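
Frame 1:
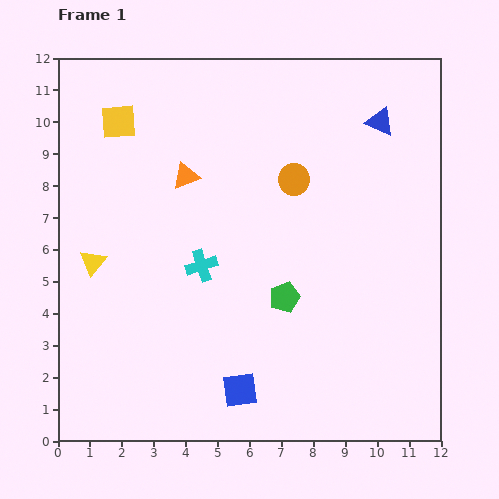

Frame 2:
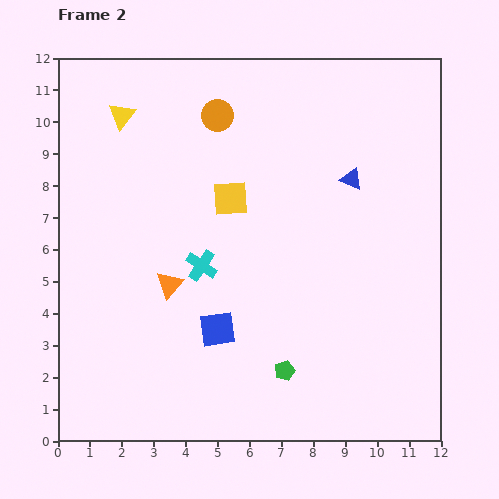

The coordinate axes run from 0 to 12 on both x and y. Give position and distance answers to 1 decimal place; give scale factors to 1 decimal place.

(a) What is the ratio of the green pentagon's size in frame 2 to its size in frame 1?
0.7×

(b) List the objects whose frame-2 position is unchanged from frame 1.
the cyan cross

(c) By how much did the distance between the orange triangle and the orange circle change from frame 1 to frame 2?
+2.1

Distance in frame 1: 3.4. Distance in frame 2: 5.5.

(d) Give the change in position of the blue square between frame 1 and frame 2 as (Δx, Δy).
(-0.7, 1.9)

The blue square was at (5.7, 1.6) in frame 1 and (5.0, 3.5) in frame 2.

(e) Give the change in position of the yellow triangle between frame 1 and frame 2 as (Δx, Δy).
(0.9, 4.6)

The yellow triangle was at (1.1, 5.6) in frame 1 and (2.0, 10.2) in frame 2.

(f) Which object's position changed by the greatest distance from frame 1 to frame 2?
the yellow triangle

(moved 4.7; next 4.2)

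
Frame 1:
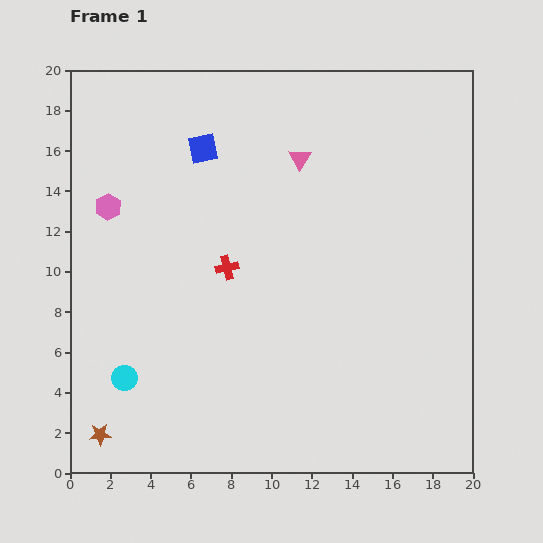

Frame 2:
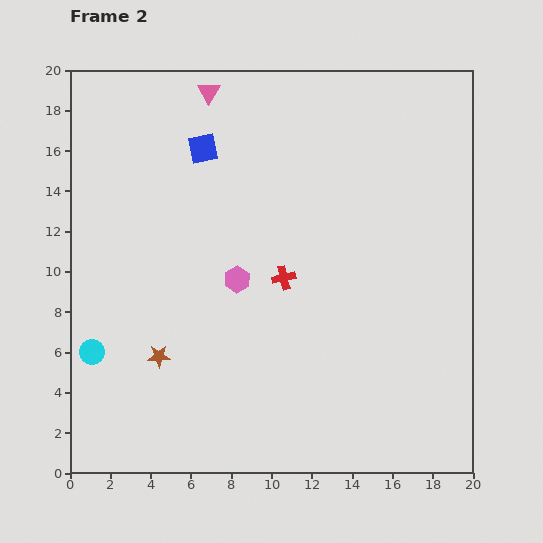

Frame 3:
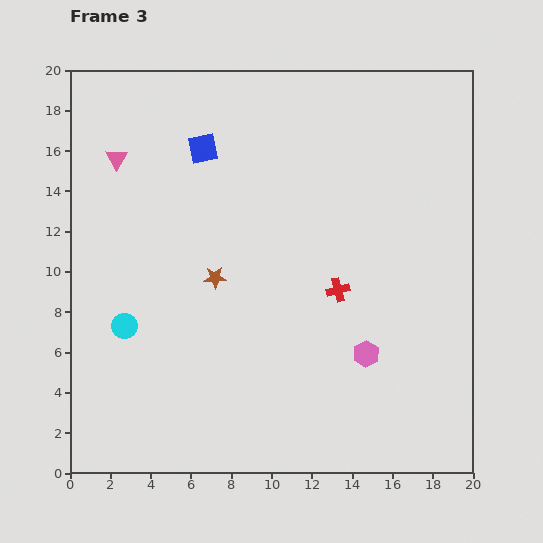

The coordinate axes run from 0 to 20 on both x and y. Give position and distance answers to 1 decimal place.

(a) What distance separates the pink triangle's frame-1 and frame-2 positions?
5.6

The pink triangle moved from (11.4, 15.6) to (6.9, 18.9), a distance of √(4.5² + 3.3²) ≈ 5.6.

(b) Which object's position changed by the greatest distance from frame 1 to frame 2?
the pink hexagon

(moved 7.3; next 5.6)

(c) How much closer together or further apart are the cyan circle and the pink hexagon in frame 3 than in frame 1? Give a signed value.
+3.6

Distance in frame 1: 8.5. Distance in frame 3: 12.1.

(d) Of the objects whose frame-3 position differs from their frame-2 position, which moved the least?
the cyan circle

(moved 2.1)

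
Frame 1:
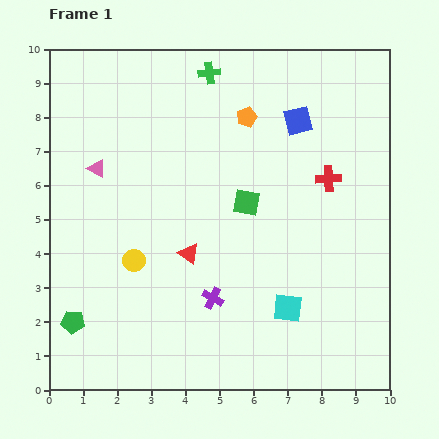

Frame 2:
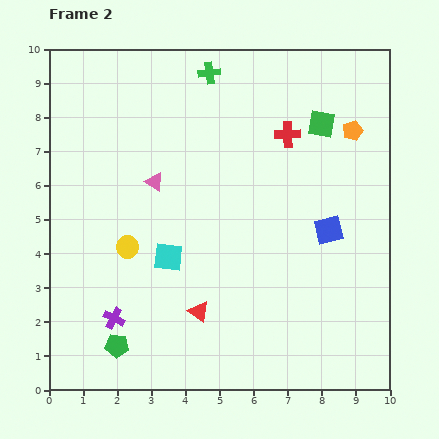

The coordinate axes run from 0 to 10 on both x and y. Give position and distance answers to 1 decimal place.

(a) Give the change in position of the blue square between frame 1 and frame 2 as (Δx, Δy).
(0.9, -3.2)

The blue square was at (7.3, 7.9) in frame 1 and (8.2, 4.7) in frame 2.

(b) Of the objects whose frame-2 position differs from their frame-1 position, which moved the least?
the yellow circle

(moved 0.4)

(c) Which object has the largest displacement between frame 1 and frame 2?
the cyan square

(moved 3.8; next 3.3)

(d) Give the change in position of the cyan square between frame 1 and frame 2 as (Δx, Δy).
(-3.5, 1.5)

The cyan square was at (7.0, 2.4) in frame 1 and (3.5, 3.9) in frame 2.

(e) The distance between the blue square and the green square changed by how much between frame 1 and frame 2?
+0.3

Distance in frame 1: 2.8. Distance in frame 2: 3.1.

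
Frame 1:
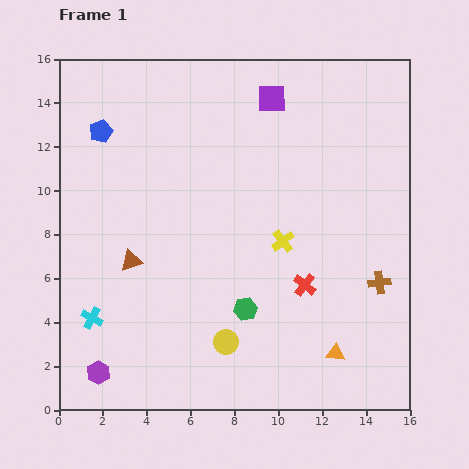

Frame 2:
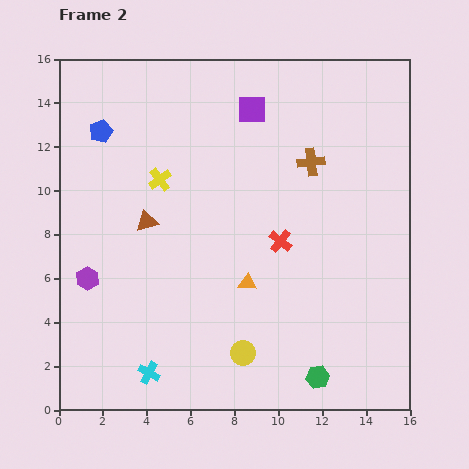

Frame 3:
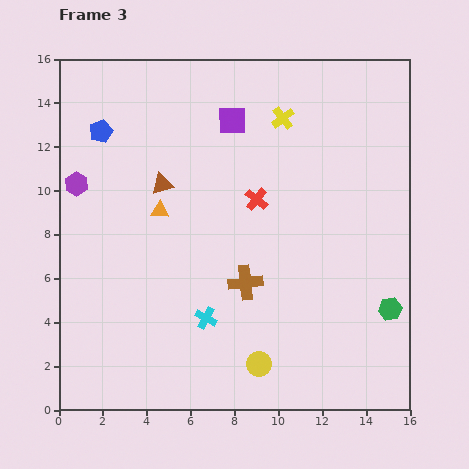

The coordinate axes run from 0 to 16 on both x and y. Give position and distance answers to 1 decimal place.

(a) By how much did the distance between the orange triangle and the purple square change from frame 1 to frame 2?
-4.1

Distance in frame 1: 12.0. Distance in frame 2: 7.9.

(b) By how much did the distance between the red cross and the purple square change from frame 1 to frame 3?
-4.8

Distance in frame 1: 8.6. Distance in frame 3: 3.8.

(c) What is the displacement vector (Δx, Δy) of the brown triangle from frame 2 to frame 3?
(0.7, 1.7)

The brown triangle was at (4.0, 8.6) in frame 2 and (4.7, 10.3) in frame 3.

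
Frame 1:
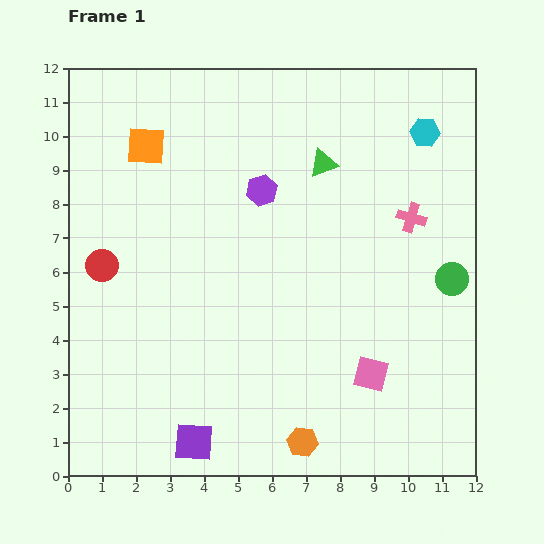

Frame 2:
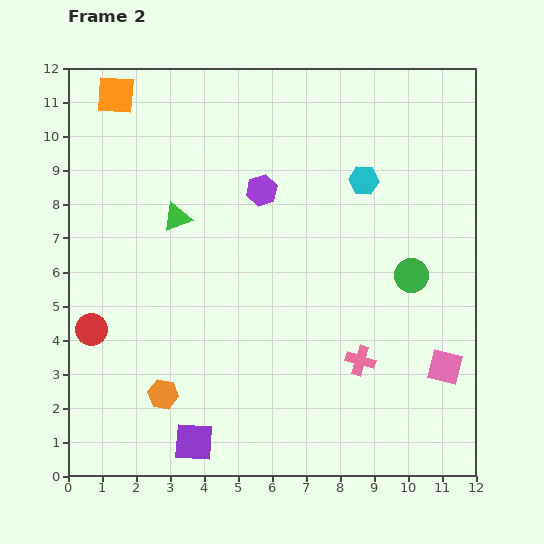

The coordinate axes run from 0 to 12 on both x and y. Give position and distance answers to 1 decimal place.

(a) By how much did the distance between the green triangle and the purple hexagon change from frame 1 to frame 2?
+0.6

Distance in frame 1: 2.0. Distance in frame 2: 2.6.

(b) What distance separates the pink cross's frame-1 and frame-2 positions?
4.5

The pink cross moved from (10.1, 7.6) to (8.6, 3.4), a distance of √(1.5² + 4.2²) ≈ 4.5.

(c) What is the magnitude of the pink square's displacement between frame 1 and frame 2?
2.2

The pink square moved from (8.9, 3.0) to (11.1, 3.2), a distance of √(2.2² + 0.2²) ≈ 2.2.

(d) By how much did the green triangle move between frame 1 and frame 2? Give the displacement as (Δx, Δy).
(-4.3, -1.6)

The green triangle was at (7.5, 9.2) in frame 1 and (3.2, 7.6) in frame 2.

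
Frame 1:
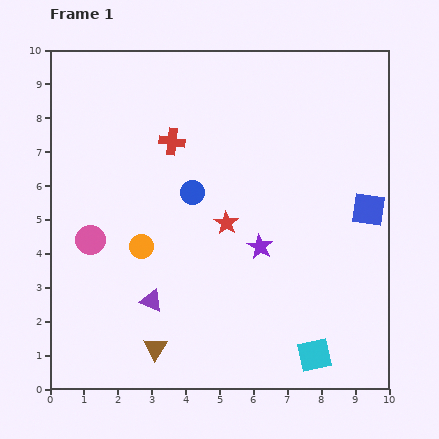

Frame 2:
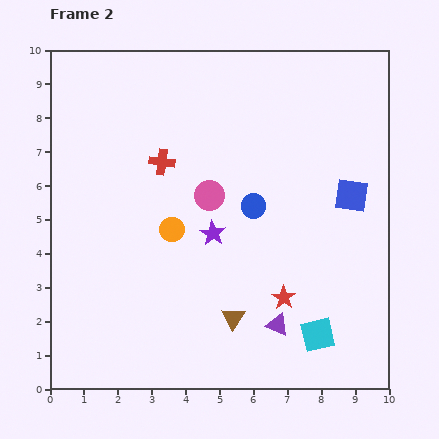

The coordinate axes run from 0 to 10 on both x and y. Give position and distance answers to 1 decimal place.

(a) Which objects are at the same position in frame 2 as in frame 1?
none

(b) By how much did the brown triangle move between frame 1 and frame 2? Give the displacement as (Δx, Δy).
(2.3, 0.9)

The brown triangle was at (3.1, 1.2) in frame 1 and (5.4, 2.1) in frame 2.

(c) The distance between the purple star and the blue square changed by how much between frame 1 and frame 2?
+0.8

Distance in frame 1: 3.4. Distance in frame 2: 4.2.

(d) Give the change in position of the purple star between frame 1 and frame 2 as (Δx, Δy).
(-1.4, 0.4)

The purple star was at (6.2, 4.2) in frame 1 and (4.8, 4.6) in frame 2.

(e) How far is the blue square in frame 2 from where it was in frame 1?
0.6

The blue square moved from (9.4, 5.3) to (8.9, 5.7), a distance of √(0.5² + 0.4²) ≈ 0.6.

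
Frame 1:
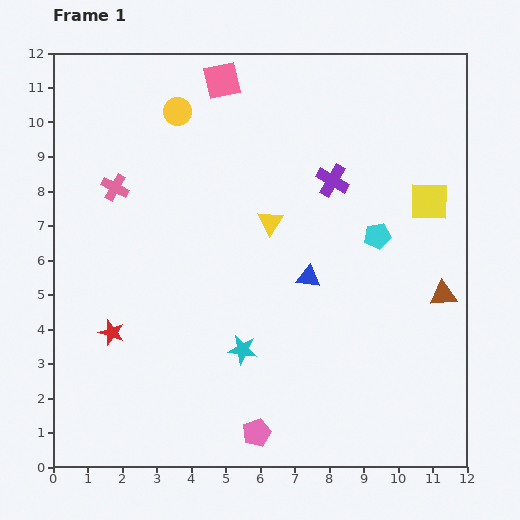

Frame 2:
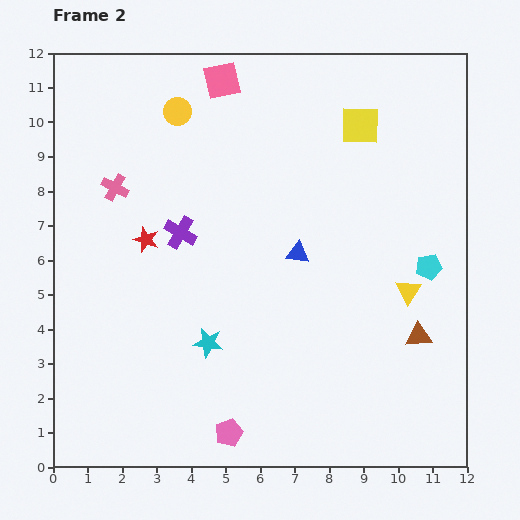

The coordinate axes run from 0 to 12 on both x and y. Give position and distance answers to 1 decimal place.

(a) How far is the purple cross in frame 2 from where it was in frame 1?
4.6

The purple cross moved from (8.1, 8.3) to (3.7, 6.8), a distance of √(4.4² + 1.5²) ≈ 4.6.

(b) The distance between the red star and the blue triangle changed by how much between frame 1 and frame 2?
-1.5

Distance in frame 1: 5.9. Distance in frame 2: 4.4.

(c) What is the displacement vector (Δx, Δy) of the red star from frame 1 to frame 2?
(1.0, 2.7)

The red star was at (1.7, 3.9) in frame 1 and (2.7, 6.6) in frame 2.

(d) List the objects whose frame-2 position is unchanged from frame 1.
the pink cross, the yellow circle, the pink square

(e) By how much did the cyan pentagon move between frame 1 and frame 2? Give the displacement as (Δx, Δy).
(1.5, -0.9)

The cyan pentagon was at (9.4, 6.7) in frame 1 and (10.9, 5.8) in frame 2.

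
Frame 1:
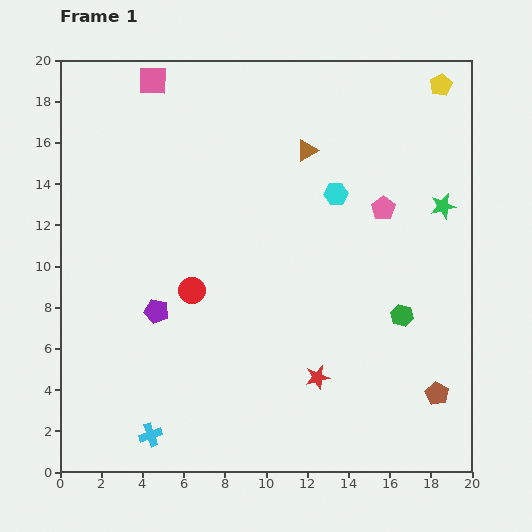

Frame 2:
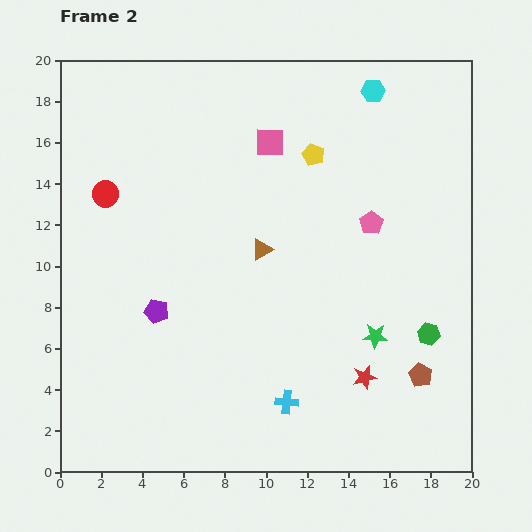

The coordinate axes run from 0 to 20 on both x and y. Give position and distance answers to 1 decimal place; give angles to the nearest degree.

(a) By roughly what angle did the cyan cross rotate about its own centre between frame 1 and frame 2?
25° clockwise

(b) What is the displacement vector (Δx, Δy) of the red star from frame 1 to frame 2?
(2.3, 0.0)

The red star was at (12.5, 4.6) in frame 1 and (14.8, 4.6) in frame 2.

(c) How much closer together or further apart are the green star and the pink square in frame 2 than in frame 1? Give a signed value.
-4.7

Distance in frame 1: 15.4. Distance in frame 2: 10.7.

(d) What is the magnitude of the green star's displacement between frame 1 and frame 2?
7.1

The green star moved from (18.6, 12.9) to (15.3, 6.6), a distance of √(3.3² + 6.3²) ≈ 7.1.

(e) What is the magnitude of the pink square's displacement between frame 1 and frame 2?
6.4

The pink square moved from (4.5, 19.0) to (10.2, 16.0), a distance of √(5.7² + 3.0²) ≈ 6.4.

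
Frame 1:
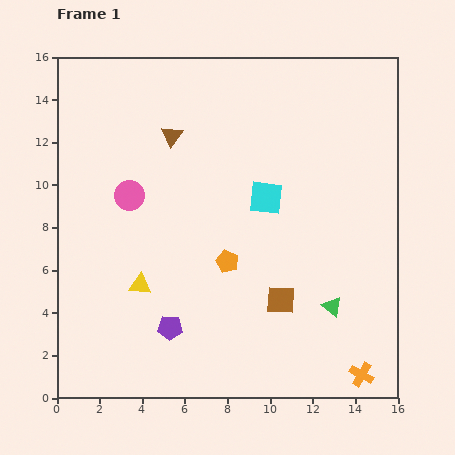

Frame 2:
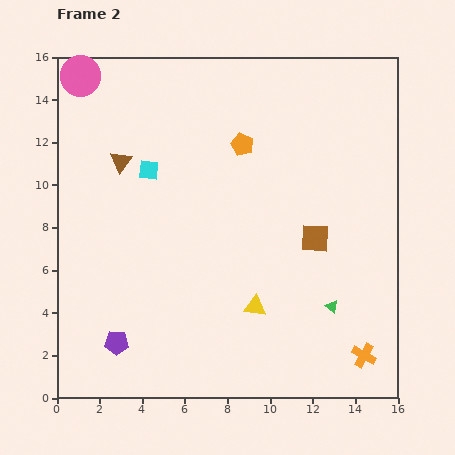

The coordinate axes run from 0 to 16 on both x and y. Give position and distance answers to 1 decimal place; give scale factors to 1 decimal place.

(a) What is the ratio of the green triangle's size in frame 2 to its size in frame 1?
0.6×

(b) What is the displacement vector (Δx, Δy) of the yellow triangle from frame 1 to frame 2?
(5.4, -1.0)

The yellow triangle was at (3.9, 5.3) in frame 1 and (9.3, 4.3) in frame 2.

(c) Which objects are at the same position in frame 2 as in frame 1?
the green triangle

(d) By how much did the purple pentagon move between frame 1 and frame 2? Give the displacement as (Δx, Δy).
(-2.5, -0.7)

The purple pentagon was at (5.3, 3.3) in frame 1 and (2.8, 2.6) in frame 2.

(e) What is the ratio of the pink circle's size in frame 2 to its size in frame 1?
1.4×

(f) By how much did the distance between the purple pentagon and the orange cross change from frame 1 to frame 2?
+2.3

Distance in frame 1: 9.3. Distance in frame 2: 11.6.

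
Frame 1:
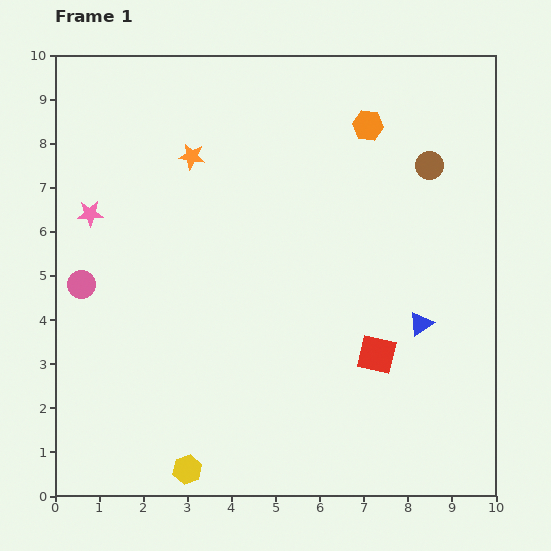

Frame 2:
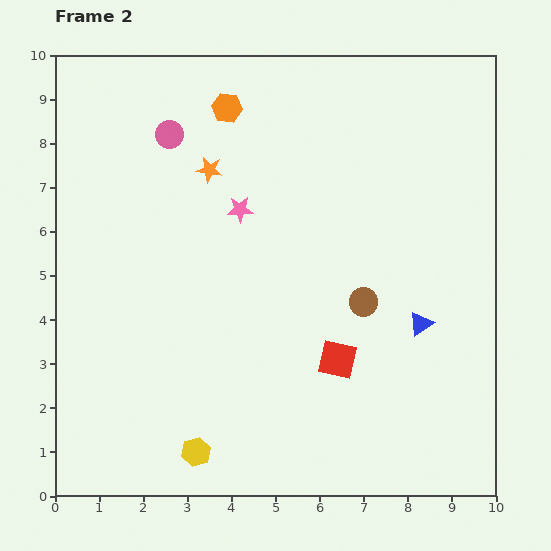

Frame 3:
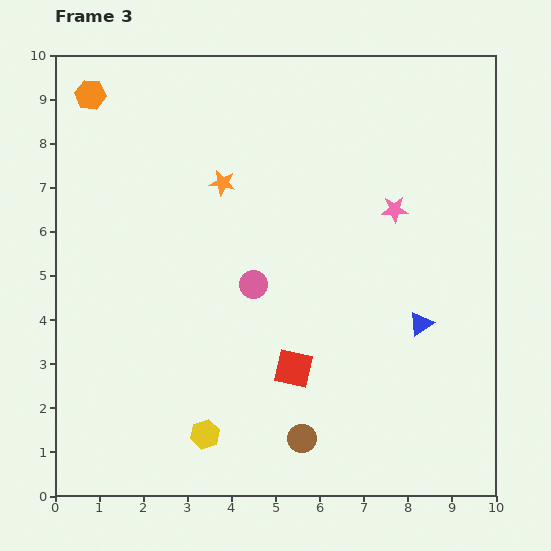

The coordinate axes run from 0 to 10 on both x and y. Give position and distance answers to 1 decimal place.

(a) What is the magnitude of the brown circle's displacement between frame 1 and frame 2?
3.4

The brown circle moved from (8.5, 7.5) to (7.0, 4.4), a distance of √(1.5² + 3.1²) ≈ 3.4.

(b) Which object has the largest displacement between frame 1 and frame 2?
the pink circle

(moved 3.9; next 3.4)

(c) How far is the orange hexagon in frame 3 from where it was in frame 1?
6.3

The orange hexagon moved from (7.1, 8.4) to (0.8, 9.1), a distance of √(6.3² + 0.7²) ≈ 6.3.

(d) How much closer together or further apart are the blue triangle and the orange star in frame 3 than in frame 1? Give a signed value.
-0.9

Distance in frame 1: 6.4. Distance in frame 3: 5.5.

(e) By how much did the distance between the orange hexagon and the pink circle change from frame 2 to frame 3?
+4.3

Distance in frame 2: 1.4. Distance in frame 3: 5.7.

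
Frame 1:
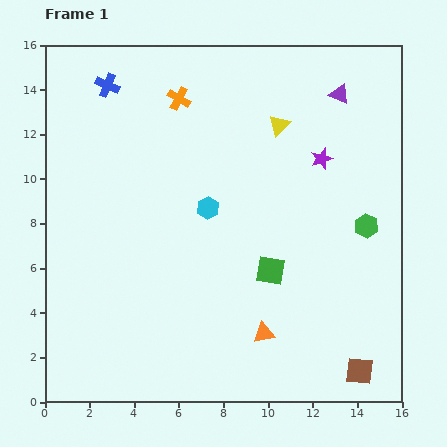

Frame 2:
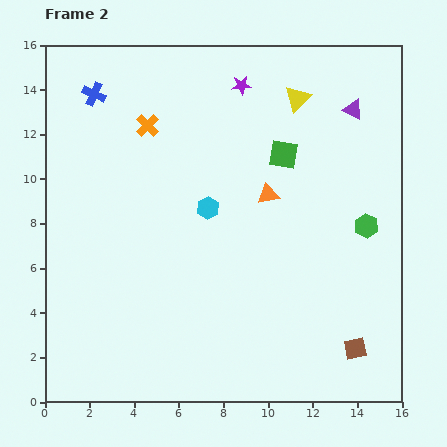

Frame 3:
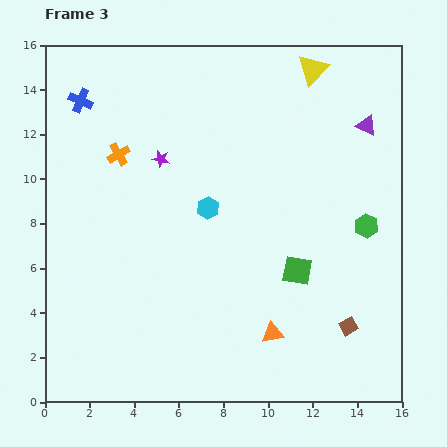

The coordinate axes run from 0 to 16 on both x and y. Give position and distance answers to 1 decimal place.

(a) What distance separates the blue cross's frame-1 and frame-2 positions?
0.7

The blue cross moved from (2.8, 14.2) to (2.2, 13.8), a distance of √(0.6² + 0.4²) ≈ 0.7.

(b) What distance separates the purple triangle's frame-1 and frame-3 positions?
1.8

The purple triangle moved from (13.2, 13.8) to (14.4, 12.4), a distance of √(1.2² + 1.4²) ≈ 1.8.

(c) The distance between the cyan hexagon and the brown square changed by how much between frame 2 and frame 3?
-0.9

Distance in frame 2: 9.1. Distance in frame 3: 8.2.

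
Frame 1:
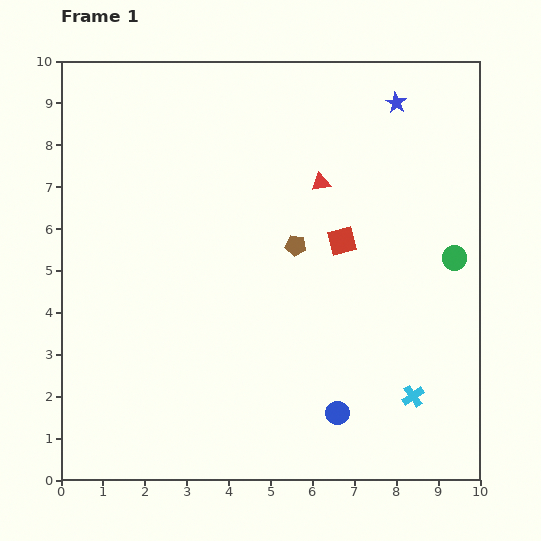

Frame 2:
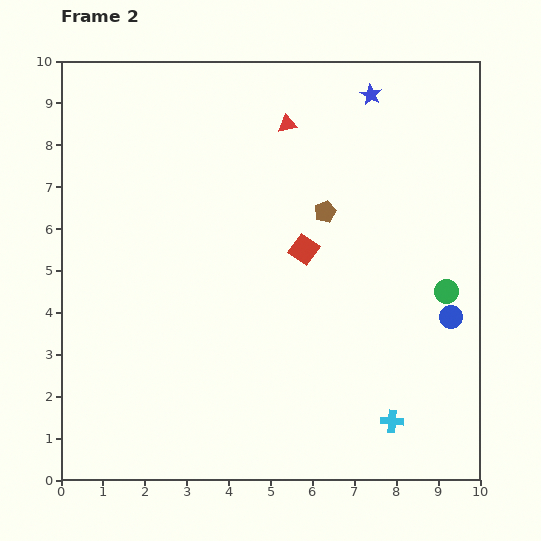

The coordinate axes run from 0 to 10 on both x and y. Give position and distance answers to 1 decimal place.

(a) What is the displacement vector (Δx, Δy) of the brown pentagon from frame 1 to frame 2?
(0.7, 0.8)

The brown pentagon was at (5.6, 5.6) in frame 1 and (6.3, 6.4) in frame 2.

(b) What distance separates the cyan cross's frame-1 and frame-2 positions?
0.8

The cyan cross moved from (8.4, 2.0) to (7.9, 1.4), a distance of √(0.5² + 0.6²) ≈ 0.8.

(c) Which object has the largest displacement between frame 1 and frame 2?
the blue circle

(moved 3.5; next 1.6)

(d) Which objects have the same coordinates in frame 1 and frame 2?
none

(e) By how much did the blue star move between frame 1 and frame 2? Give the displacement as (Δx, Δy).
(-0.6, 0.2)

The blue star was at (8.0, 9.0) in frame 1 and (7.4, 9.2) in frame 2.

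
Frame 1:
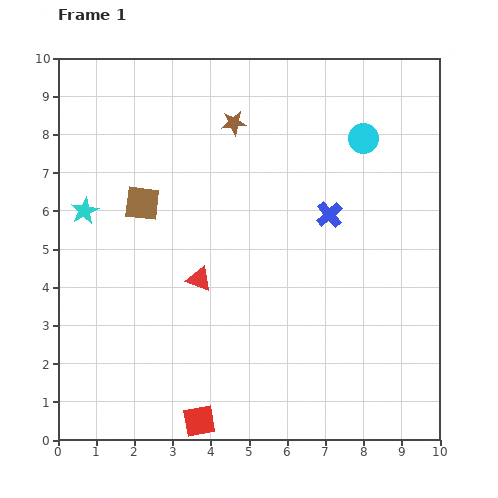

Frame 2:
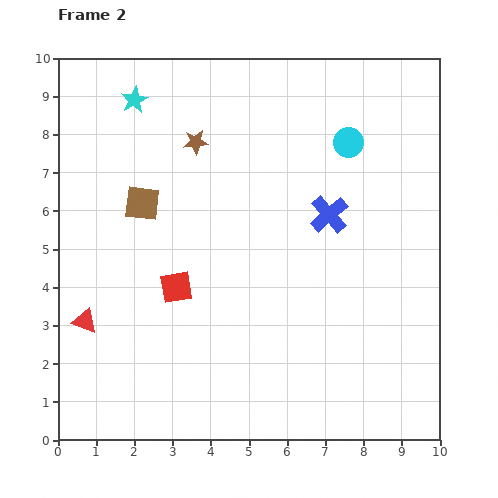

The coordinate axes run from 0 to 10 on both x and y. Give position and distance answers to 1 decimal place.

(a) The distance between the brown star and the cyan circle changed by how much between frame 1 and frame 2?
+0.6

Distance in frame 1: 3.4. Distance in frame 2: 4.0.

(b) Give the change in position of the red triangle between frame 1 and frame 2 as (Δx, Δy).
(-3.0, -1.1)

The red triangle was at (3.7, 4.2) in frame 1 and (0.7, 3.1) in frame 2.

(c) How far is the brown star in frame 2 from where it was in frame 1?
1.1

The brown star moved from (4.6, 8.3) to (3.6, 7.8), a distance of √(1.0² + 0.5²) ≈ 1.1.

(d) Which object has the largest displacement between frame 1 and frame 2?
the red square

(moved 3.6; next 3.2)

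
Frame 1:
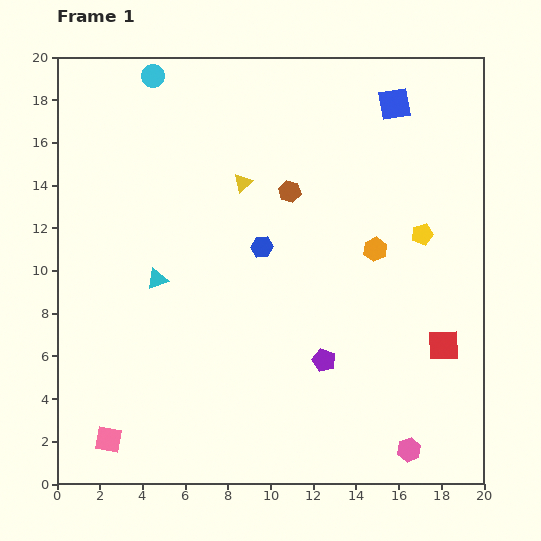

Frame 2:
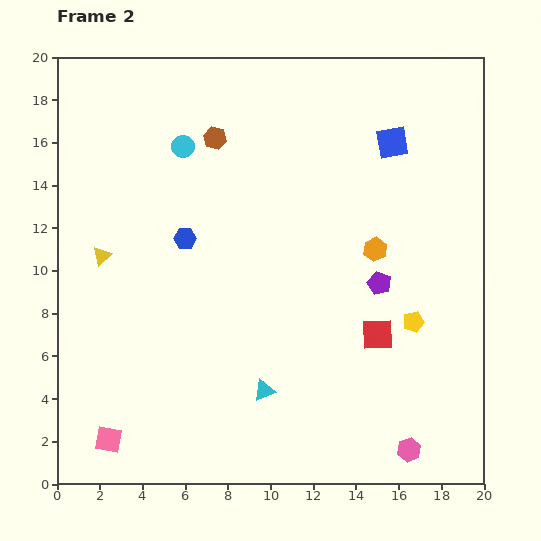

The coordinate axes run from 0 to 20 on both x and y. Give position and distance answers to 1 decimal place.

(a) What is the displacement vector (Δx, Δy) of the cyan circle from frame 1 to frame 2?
(1.4, -3.3)

The cyan circle was at (4.5, 19.1) in frame 1 and (5.9, 15.8) in frame 2.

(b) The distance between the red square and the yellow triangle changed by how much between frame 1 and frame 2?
+1.3

Distance in frame 1: 12.1. Distance in frame 2: 13.4.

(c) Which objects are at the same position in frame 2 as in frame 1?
the orange hexagon, the pink square, the pink hexagon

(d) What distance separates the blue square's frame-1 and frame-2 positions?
1.8

The blue square moved from (15.8, 17.8) to (15.7, 16.0), a distance of √(0.1² + 1.8²) ≈ 1.8.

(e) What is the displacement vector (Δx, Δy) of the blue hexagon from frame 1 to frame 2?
(-3.6, 0.4)

The blue hexagon was at (9.6, 11.1) in frame 1 and (6.0, 11.5) in frame 2.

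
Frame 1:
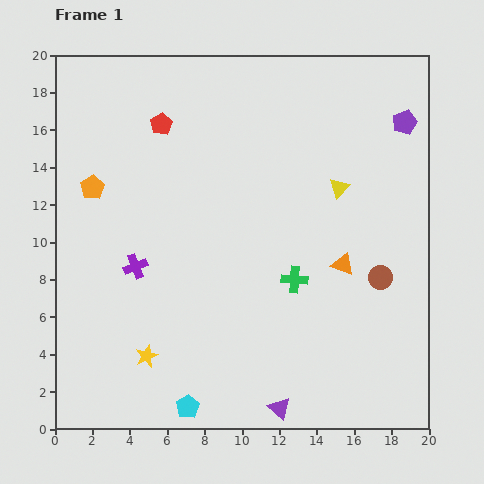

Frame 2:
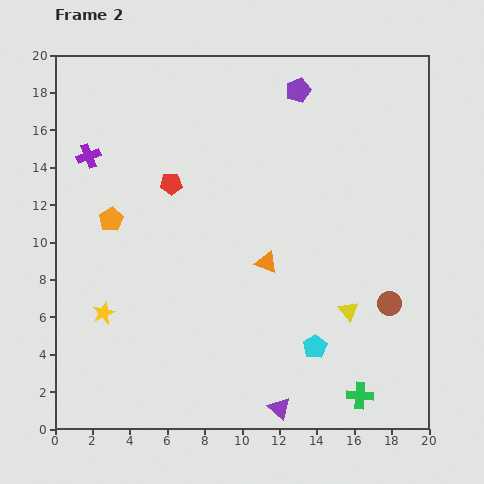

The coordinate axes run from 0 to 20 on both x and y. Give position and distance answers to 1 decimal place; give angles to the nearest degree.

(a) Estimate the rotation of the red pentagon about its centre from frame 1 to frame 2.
29° clockwise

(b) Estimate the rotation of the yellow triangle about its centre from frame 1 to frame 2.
25° counter-clockwise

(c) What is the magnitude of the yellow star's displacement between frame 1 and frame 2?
3.3

The yellow star moved from (4.9, 3.9) to (2.6, 6.2), a distance of √(2.3² + 2.3²) ≈ 3.3.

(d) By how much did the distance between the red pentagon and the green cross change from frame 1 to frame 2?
+4.3

Distance in frame 1: 10.9. Distance in frame 2: 15.2.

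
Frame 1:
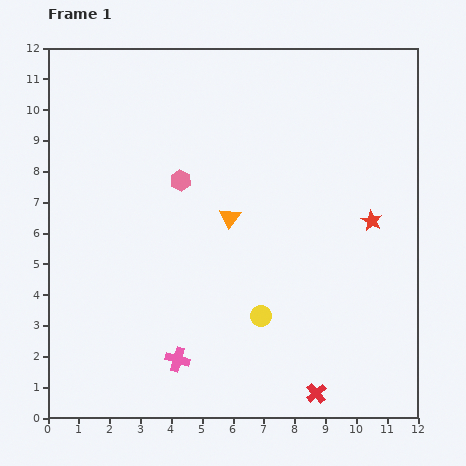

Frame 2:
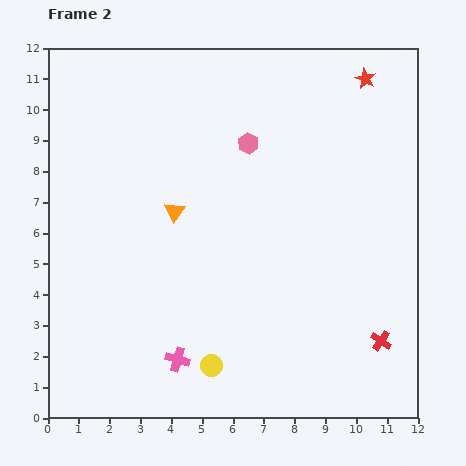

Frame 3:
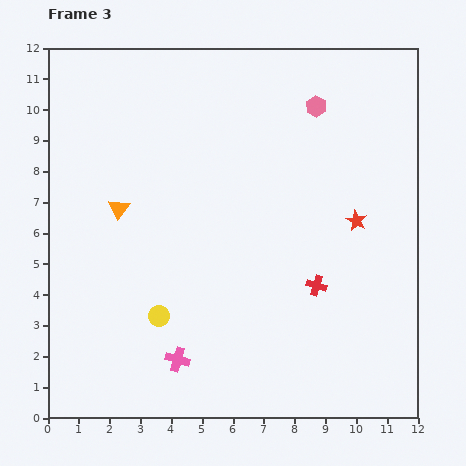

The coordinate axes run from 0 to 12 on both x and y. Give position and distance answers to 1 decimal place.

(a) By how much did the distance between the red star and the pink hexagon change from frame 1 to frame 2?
-2.0

Distance in frame 1: 6.3. Distance in frame 2: 4.3.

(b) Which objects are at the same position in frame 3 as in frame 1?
the pink cross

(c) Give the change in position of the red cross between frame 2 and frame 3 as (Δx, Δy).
(-2.1, 1.8)

The red cross was at (10.8, 2.5) in frame 2 and (8.7, 4.3) in frame 3.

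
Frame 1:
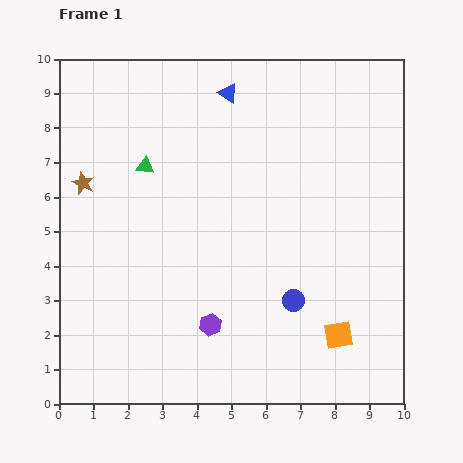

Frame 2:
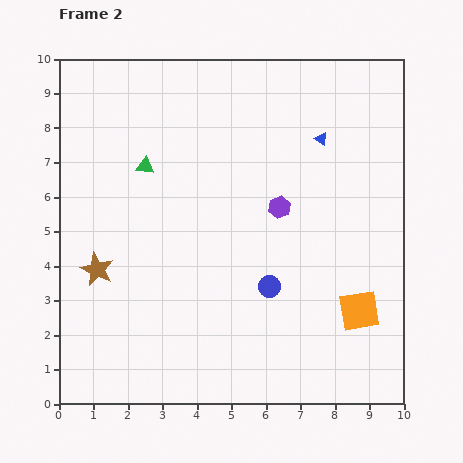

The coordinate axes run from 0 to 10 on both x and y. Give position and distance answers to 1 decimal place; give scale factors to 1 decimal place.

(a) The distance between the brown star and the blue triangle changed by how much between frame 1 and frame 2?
+2.6

Distance in frame 1: 4.9. Distance in frame 2: 7.5.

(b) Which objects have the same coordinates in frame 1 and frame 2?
the green triangle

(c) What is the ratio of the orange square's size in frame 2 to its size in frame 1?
1.4×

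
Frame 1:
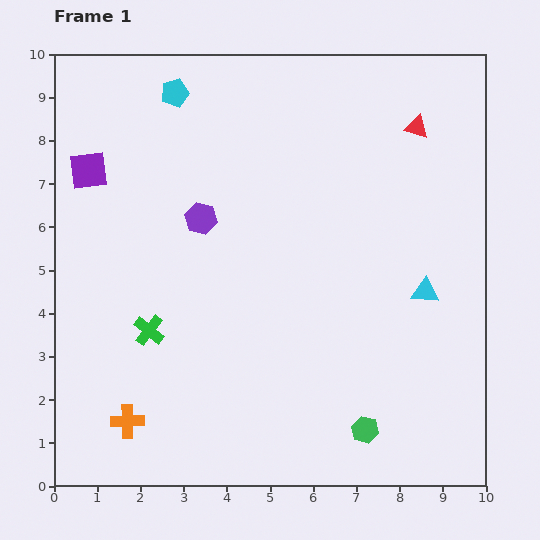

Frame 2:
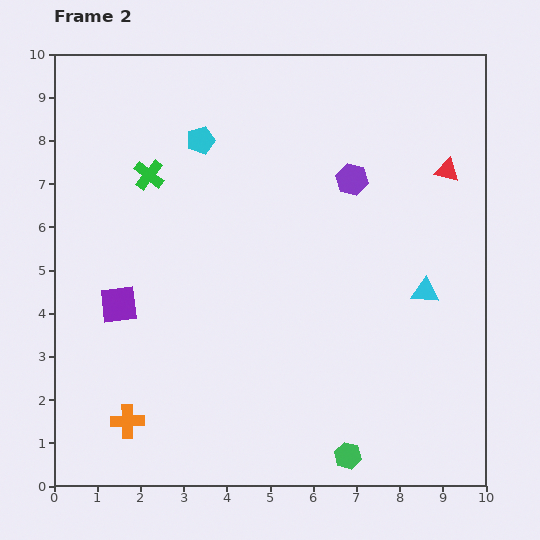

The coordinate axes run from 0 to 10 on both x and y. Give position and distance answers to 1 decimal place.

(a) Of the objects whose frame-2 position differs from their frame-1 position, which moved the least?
the green hexagon

(moved 0.7)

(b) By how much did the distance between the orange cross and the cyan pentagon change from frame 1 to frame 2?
-1.0

Distance in frame 1: 7.7. Distance in frame 2: 6.7.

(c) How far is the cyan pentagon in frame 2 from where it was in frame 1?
1.3

The cyan pentagon moved from (2.8, 9.1) to (3.4, 8.0), a distance of √(0.6² + 1.1²) ≈ 1.3.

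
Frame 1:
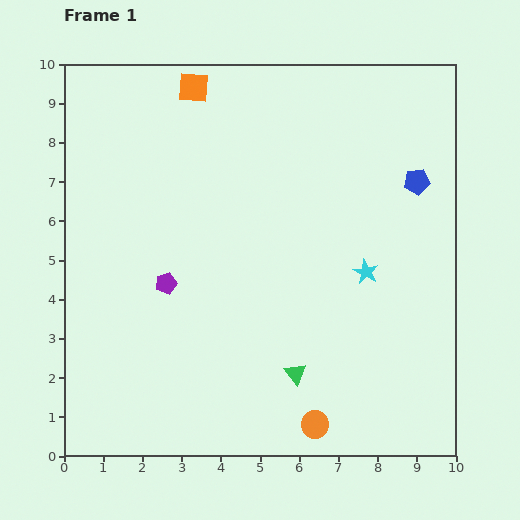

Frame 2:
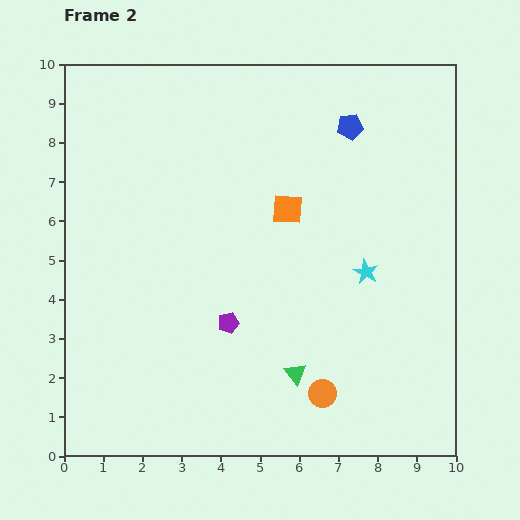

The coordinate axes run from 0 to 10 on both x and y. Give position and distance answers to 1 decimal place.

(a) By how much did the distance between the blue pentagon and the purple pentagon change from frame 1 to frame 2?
-1.0

Distance in frame 1: 6.9. Distance in frame 2: 5.9.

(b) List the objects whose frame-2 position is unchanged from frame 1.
the green triangle, the cyan star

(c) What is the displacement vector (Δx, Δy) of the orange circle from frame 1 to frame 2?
(0.2, 0.8)

The orange circle was at (6.4, 0.8) in frame 1 and (6.6, 1.6) in frame 2.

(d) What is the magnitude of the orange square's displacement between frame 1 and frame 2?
3.9

The orange square moved from (3.3, 9.4) to (5.7, 6.3), a distance of √(2.4² + 3.1²) ≈ 3.9.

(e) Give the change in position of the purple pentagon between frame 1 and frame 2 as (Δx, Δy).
(1.6, -1.0)

The purple pentagon was at (2.6, 4.4) in frame 1 and (4.2, 3.4) in frame 2.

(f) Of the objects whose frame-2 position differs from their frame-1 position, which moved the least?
the orange circle

(moved 0.8)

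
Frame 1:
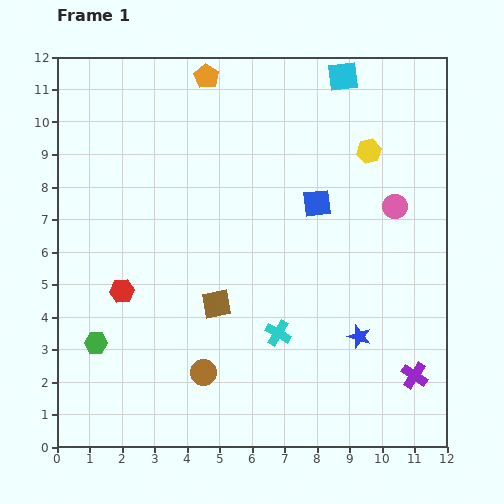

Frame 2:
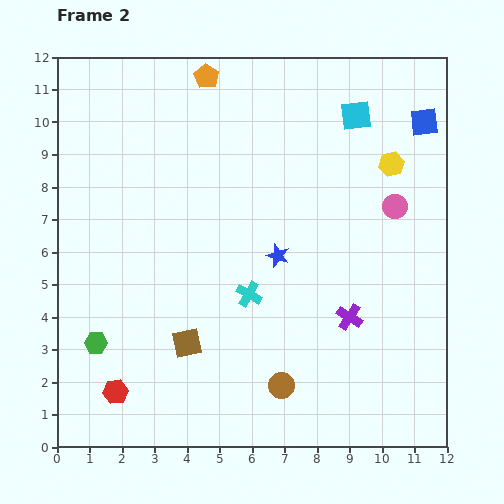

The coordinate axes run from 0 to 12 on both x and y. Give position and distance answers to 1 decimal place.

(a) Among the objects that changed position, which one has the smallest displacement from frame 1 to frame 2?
the yellow hexagon

(moved 0.8)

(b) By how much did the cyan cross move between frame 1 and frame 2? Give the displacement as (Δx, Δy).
(-0.9, 1.2)

The cyan cross was at (6.8, 3.5) in frame 1 and (5.9, 4.7) in frame 2.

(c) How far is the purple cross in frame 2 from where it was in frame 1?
2.7

The purple cross moved from (11.0, 2.2) to (9.0, 4.0), a distance of √(2.0² + 1.8²) ≈ 2.7.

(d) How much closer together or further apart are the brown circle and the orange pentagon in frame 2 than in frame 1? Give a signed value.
+0.7

Distance in frame 1: 9.1. Distance in frame 2: 9.8.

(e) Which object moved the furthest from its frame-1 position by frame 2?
the blue square

(moved 4.1; next 3.5)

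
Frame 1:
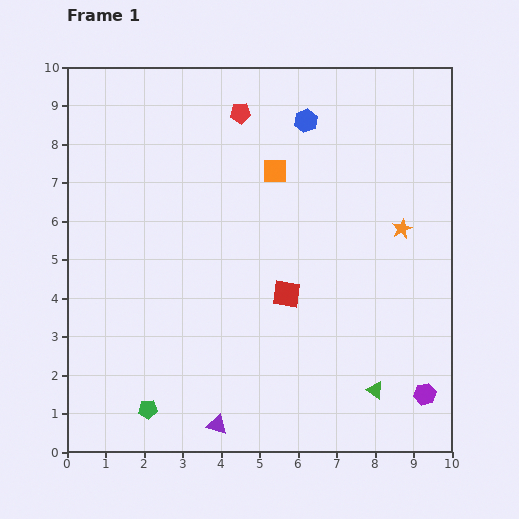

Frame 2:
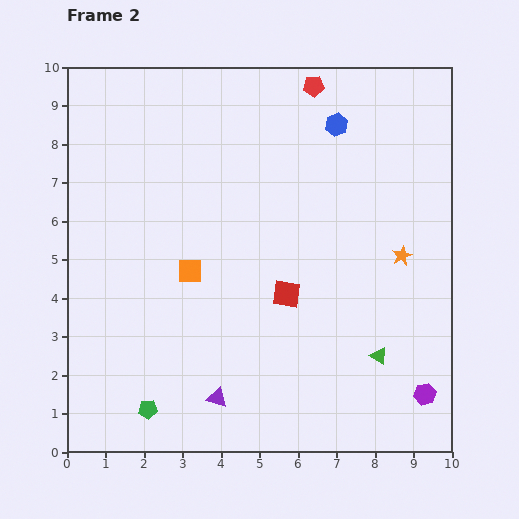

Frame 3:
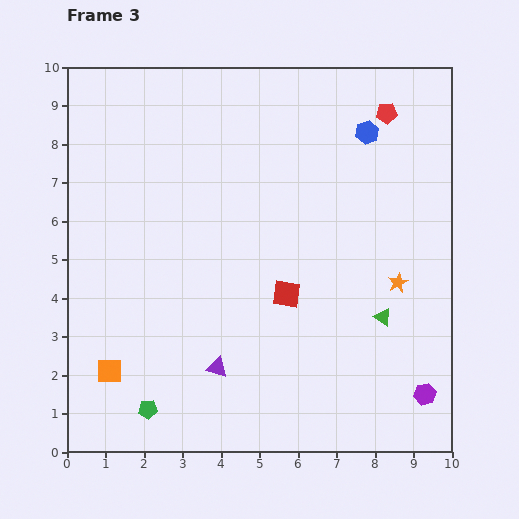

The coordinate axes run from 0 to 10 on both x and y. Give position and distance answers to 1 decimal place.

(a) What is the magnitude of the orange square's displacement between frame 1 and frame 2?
3.4

The orange square moved from (5.4, 7.3) to (3.2, 4.7), a distance of √(2.2² + 2.6²) ≈ 3.4.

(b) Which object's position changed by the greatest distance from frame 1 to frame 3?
the orange square

(moved 6.7; next 3.8)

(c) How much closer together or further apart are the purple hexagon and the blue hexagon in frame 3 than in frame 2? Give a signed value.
-0.4

Distance in frame 2: 7.4. Distance in frame 3: 7.0.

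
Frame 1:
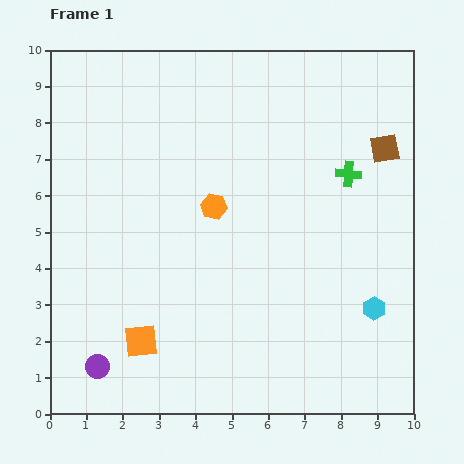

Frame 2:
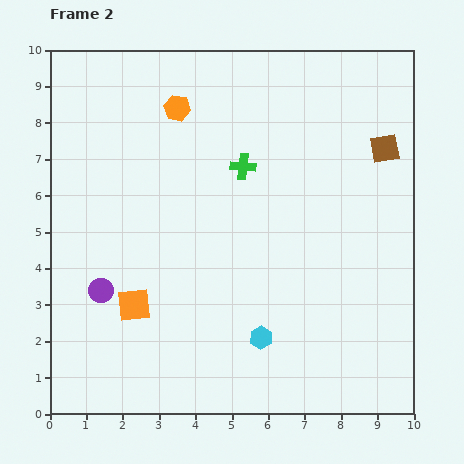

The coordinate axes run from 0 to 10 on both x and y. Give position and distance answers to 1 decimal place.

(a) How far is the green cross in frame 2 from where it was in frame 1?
2.9

The green cross moved from (8.2, 6.6) to (5.3, 6.8), a distance of √(2.9² + 0.2²) ≈ 2.9.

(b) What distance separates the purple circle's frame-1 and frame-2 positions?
2.1

The purple circle moved from (1.3, 1.3) to (1.4, 3.4), a distance of √(0.1² + 2.1²) ≈ 2.1.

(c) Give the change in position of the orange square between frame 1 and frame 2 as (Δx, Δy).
(-0.2, 1.0)

The orange square was at (2.5, 2.0) in frame 1 and (2.3, 3.0) in frame 2.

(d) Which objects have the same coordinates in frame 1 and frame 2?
the brown square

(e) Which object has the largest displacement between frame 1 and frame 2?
the cyan hexagon

(moved 3.2; next 2.9)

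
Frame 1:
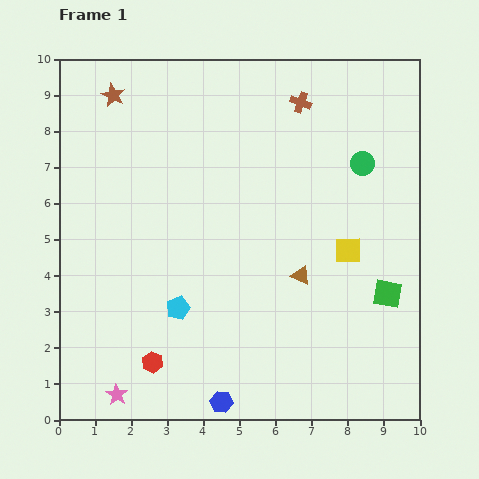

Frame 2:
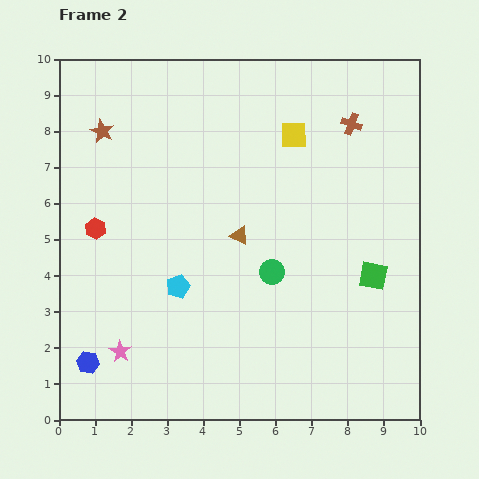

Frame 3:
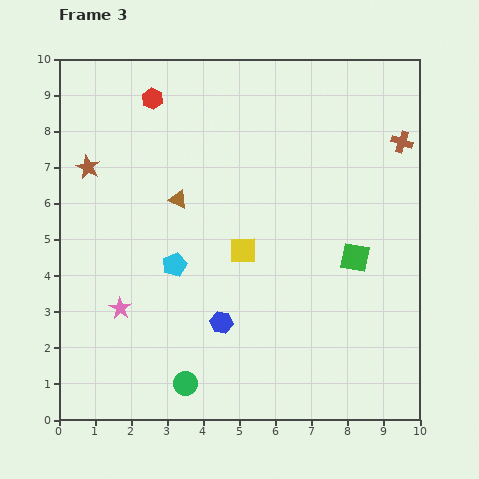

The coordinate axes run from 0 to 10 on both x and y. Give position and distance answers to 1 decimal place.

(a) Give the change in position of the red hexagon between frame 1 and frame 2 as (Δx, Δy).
(-1.6, 3.7)

The red hexagon was at (2.6, 1.6) in frame 1 and (1.0, 5.3) in frame 2.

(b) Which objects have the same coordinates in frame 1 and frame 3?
none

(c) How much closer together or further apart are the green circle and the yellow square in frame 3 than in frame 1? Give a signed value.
+1.6

Distance in frame 1: 2.4. Distance in frame 3: 4.0.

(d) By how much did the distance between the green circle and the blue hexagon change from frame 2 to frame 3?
-3.7

Distance in frame 2: 5.7. Distance in frame 3: 2.0.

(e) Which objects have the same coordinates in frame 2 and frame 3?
none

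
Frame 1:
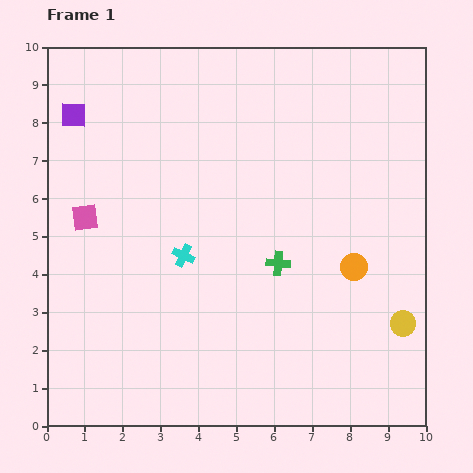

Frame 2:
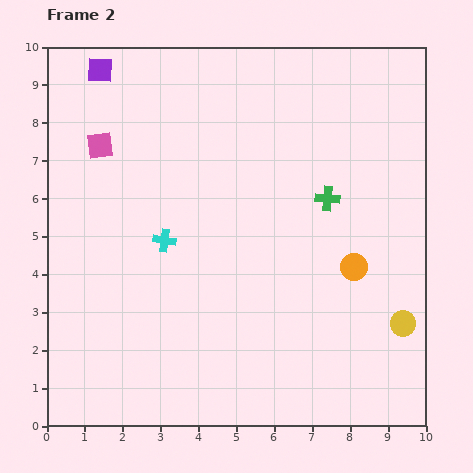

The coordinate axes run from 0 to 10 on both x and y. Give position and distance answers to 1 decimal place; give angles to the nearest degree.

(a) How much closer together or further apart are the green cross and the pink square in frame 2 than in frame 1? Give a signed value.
+1.0

Distance in frame 1: 5.2. Distance in frame 2: 6.2.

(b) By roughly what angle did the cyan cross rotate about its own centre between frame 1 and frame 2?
16° counter-clockwise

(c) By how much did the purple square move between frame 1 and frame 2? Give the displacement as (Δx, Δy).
(0.7, 1.2)

The purple square was at (0.7, 8.2) in frame 1 and (1.4, 9.4) in frame 2.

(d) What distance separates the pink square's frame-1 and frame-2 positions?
1.9

The pink square moved from (1.0, 5.5) to (1.4, 7.4), a distance of √(0.4² + 1.9²) ≈ 1.9.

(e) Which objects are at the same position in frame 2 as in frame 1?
the orange circle, the yellow circle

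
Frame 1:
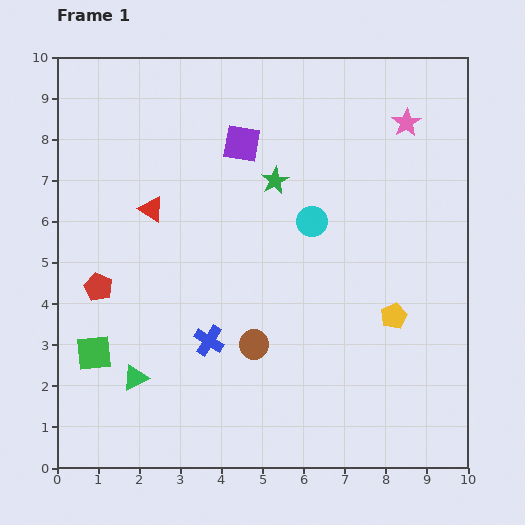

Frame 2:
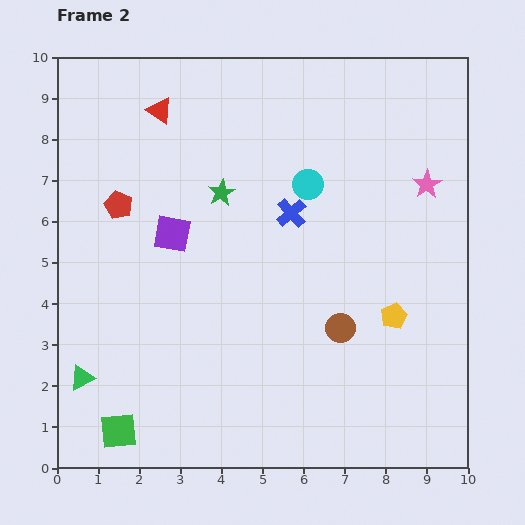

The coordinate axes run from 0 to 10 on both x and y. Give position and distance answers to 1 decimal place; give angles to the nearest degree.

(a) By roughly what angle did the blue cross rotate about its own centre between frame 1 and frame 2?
17° clockwise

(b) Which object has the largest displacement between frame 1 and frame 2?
the blue cross

(moved 3.7; next 2.8)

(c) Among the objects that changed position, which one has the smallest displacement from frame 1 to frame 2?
the cyan circle

(moved 0.9)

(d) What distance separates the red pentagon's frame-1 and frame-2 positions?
2.1

The red pentagon moved from (1.0, 4.4) to (1.5, 6.4), a distance of √(0.5² + 2.0²) ≈ 2.1.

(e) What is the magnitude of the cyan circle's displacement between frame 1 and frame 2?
0.9

The cyan circle moved from (6.2, 6.0) to (6.1, 6.9), a distance of √(0.1² + 0.9²) ≈ 0.9.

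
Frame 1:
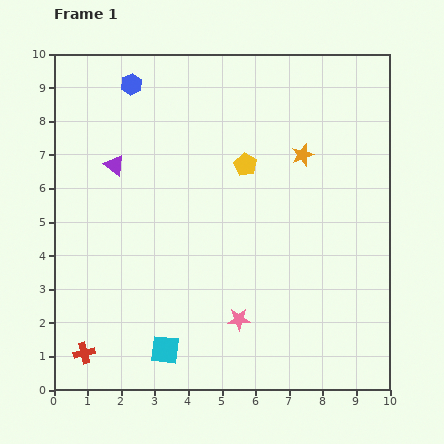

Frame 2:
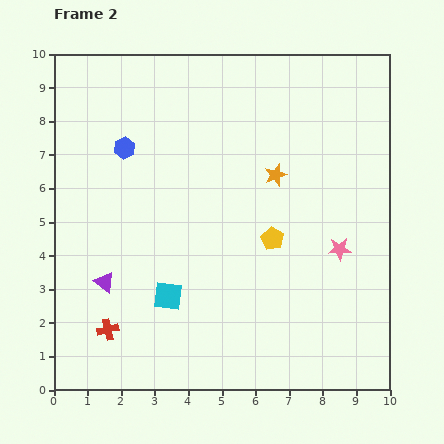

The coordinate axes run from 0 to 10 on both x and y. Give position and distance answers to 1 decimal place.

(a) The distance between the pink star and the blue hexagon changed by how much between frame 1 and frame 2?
-0.6

Distance in frame 1: 7.7. Distance in frame 2: 7.1.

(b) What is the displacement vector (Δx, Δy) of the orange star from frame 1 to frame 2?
(-0.8, -0.6)

The orange star was at (7.4, 7.0) in frame 1 and (6.6, 6.4) in frame 2.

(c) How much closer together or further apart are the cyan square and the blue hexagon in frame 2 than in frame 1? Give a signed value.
-3.4

Distance in frame 1: 8.0. Distance in frame 2: 4.6.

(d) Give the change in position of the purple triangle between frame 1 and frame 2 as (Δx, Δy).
(-0.3, -3.5)

The purple triangle was at (1.8, 6.7) in frame 1 and (1.5, 3.2) in frame 2.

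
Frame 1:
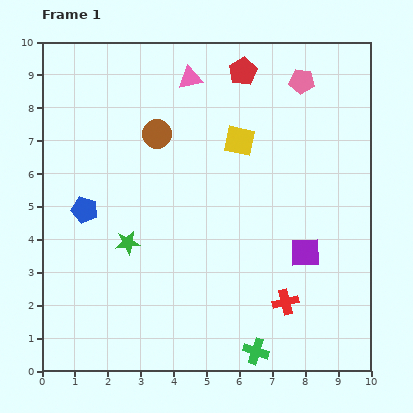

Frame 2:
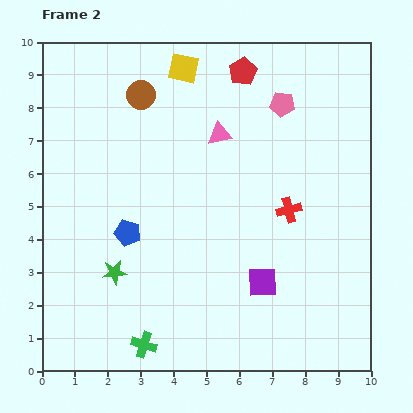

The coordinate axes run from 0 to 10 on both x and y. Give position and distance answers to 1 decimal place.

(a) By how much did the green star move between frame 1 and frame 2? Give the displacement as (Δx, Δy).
(-0.4, -0.9)

The green star was at (2.6, 3.9) in frame 1 and (2.2, 3.0) in frame 2.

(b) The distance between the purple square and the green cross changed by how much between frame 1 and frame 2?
+0.7

Distance in frame 1: 3.4. Distance in frame 2: 4.1.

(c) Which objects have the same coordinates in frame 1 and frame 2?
the red pentagon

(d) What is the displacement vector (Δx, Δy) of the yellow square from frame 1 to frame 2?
(-1.7, 2.2)

The yellow square was at (6.0, 7.0) in frame 1 and (4.3, 9.2) in frame 2.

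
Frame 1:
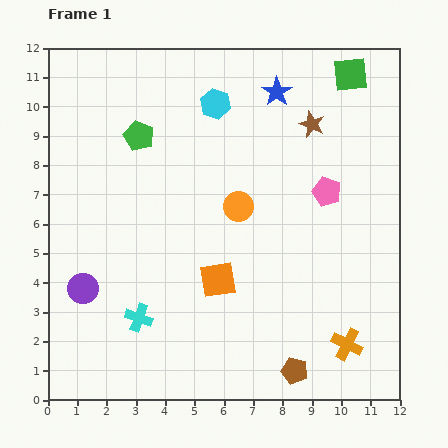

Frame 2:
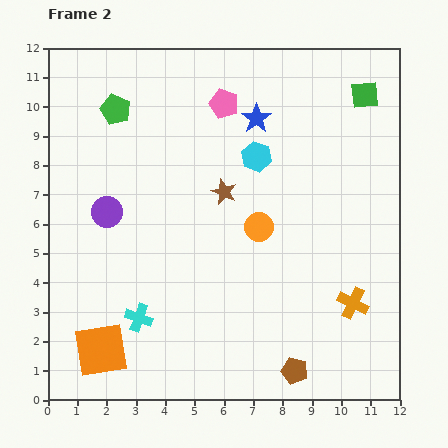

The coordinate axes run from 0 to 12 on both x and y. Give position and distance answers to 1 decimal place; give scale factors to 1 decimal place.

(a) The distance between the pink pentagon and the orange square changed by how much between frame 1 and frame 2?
+4.6

Distance in frame 1: 4.8. Distance in frame 2: 9.4.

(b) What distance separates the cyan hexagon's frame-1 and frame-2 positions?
2.3

The cyan hexagon moved from (5.7, 10.1) to (7.1, 8.3), a distance of √(1.4² + 1.8²) ≈ 2.3.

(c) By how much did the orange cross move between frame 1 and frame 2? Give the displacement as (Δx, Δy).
(0.2, 1.4)

The orange cross was at (10.2, 1.9) in frame 1 and (10.4, 3.3) in frame 2.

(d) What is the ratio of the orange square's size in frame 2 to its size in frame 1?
1.5×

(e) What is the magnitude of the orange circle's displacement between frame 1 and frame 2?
1.0

The orange circle moved from (6.5, 6.6) to (7.2, 5.9), a distance of √(0.7² + 0.7²) ≈ 1.0.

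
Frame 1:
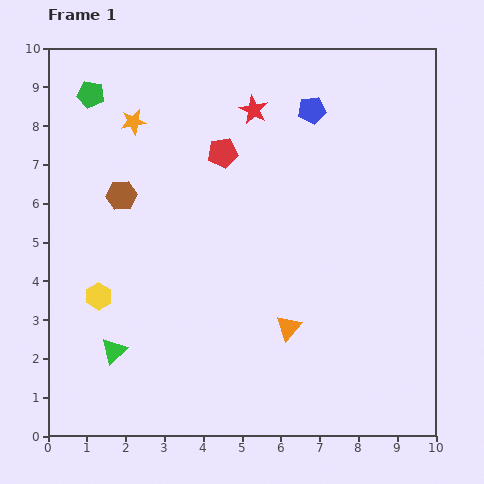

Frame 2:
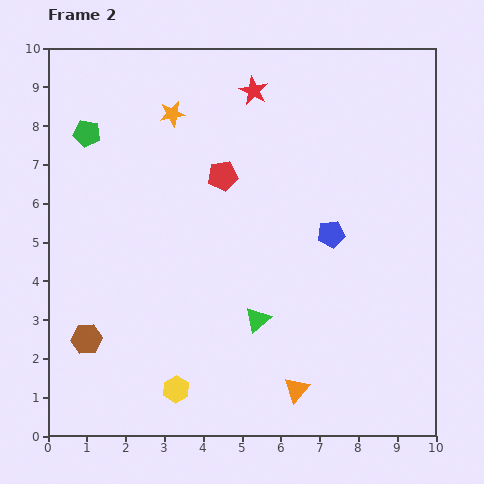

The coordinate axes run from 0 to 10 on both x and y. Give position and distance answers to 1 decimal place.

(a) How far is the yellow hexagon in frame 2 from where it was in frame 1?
3.1

The yellow hexagon moved from (1.3, 3.6) to (3.3, 1.2), a distance of √(2.0² + 2.4²) ≈ 3.1.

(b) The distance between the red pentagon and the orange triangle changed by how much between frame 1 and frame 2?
+1.0

Distance in frame 1: 4.8. Distance in frame 2: 5.8.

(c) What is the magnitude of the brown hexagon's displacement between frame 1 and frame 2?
3.8

The brown hexagon moved from (1.9, 6.2) to (1.0, 2.5), a distance of √(0.9² + 3.7²) ≈ 3.8.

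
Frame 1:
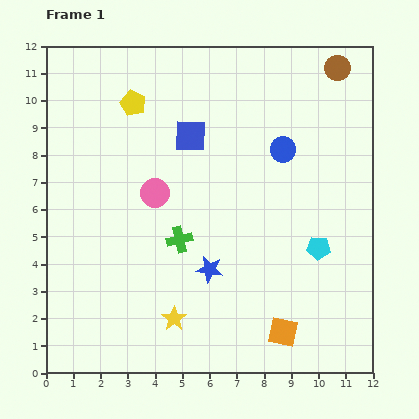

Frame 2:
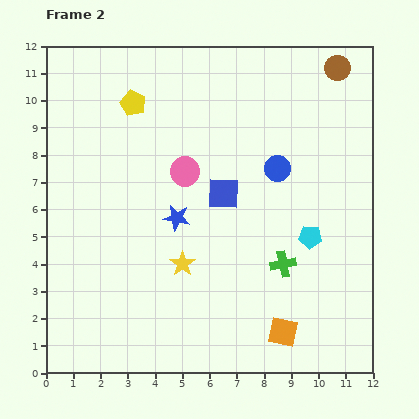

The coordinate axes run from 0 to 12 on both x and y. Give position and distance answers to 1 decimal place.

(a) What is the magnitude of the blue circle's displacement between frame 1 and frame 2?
0.7

The blue circle moved from (8.7, 8.2) to (8.5, 7.5), a distance of √(0.2² + 0.7²) ≈ 0.7.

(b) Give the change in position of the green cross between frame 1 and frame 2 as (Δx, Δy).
(3.8, -0.9)

The green cross was at (4.9, 4.9) in frame 1 and (8.7, 4.0) in frame 2.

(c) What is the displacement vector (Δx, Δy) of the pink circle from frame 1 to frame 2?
(1.1, 0.8)

The pink circle was at (4.0, 6.6) in frame 1 and (5.1, 7.4) in frame 2.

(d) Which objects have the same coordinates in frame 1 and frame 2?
the brown circle, the orange square, the yellow pentagon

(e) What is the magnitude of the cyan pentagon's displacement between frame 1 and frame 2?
0.5

The cyan pentagon moved from (10.0, 4.6) to (9.7, 5.0), a distance of √(0.3² + 0.4²) ≈ 0.5.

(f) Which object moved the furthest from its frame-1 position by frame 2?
the green cross

(moved 3.9; next 2.4)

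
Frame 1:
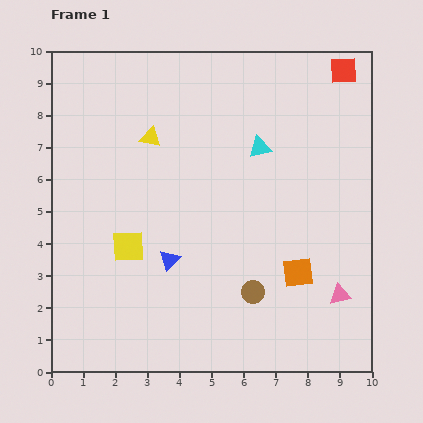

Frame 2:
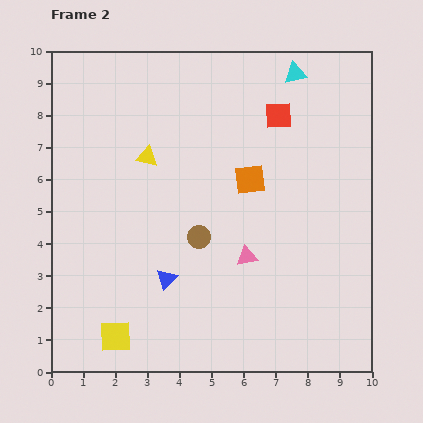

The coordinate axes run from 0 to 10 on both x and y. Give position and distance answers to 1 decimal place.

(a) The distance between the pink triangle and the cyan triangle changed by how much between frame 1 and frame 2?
+0.7

Distance in frame 1: 5.2. Distance in frame 2: 5.9.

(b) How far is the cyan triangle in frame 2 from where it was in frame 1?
2.5

The cyan triangle moved from (6.5, 7.0) to (7.6, 9.3), a distance of √(1.1² + 2.3²) ≈ 2.5.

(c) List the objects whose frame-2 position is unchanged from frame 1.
none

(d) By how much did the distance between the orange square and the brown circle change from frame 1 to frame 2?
+0.9

Distance in frame 1: 1.5. Distance in frame 2: 2.4.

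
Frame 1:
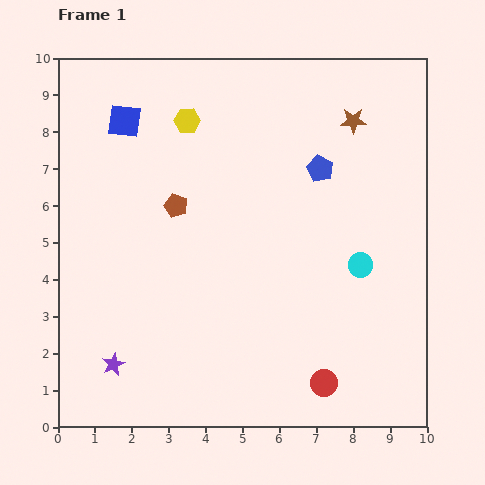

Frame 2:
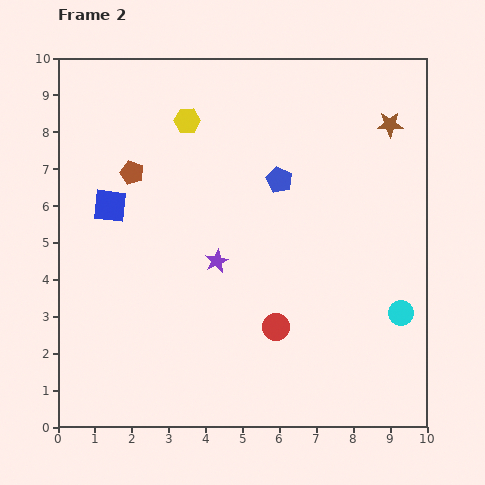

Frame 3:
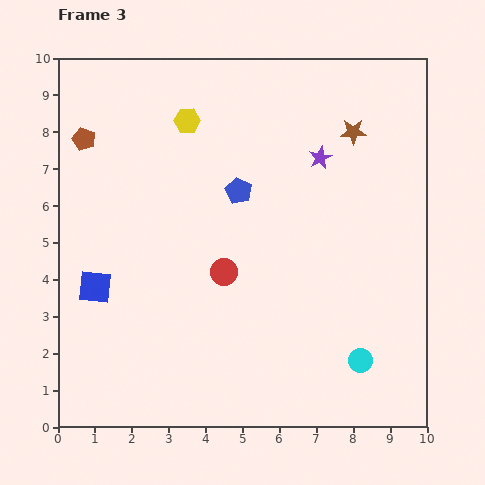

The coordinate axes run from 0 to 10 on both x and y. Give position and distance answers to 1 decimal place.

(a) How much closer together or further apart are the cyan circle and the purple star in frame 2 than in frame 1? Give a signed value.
-2.0

Distance in frame 1: 7.2. Distance in frame 2: 5.2.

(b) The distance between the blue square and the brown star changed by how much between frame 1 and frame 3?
+2.0

Distance in frame 1: 6.2. Distance in frame 3: 8.2.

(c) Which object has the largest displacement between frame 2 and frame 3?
the purple star

(moved 4.0; next 2.2)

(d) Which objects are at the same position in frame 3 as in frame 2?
the yellow hexagon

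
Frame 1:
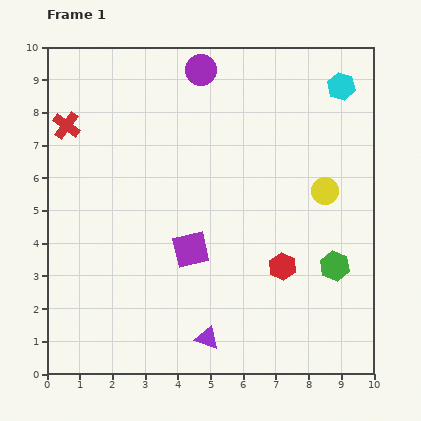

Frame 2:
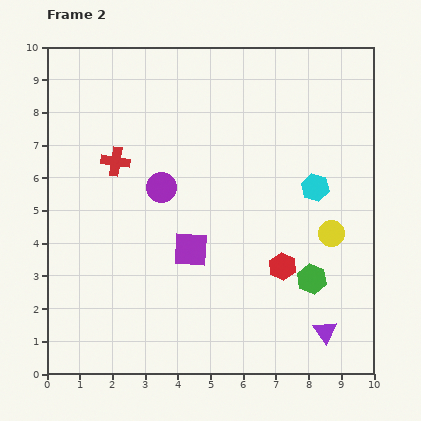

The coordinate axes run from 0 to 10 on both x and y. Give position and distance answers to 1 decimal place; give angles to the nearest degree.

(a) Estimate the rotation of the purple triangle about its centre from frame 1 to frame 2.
36° clockwise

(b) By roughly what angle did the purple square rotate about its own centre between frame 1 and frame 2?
16° clockwise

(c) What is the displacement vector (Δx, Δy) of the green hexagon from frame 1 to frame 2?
(-0.7, -0.4)

The green hexagon was at (8.8, 3.3) in frame 1 and (8.1, 2.9) in frame 2.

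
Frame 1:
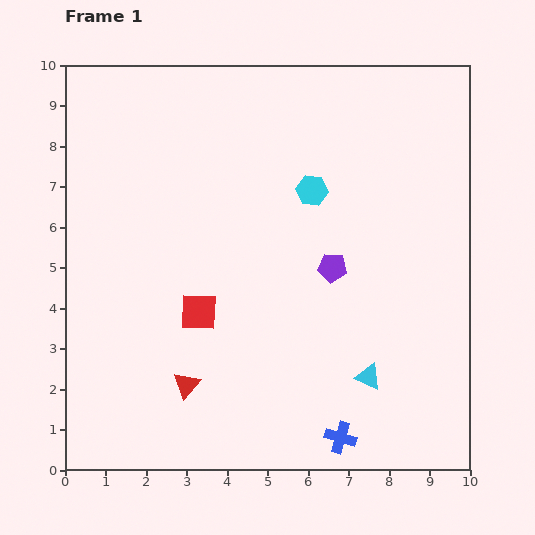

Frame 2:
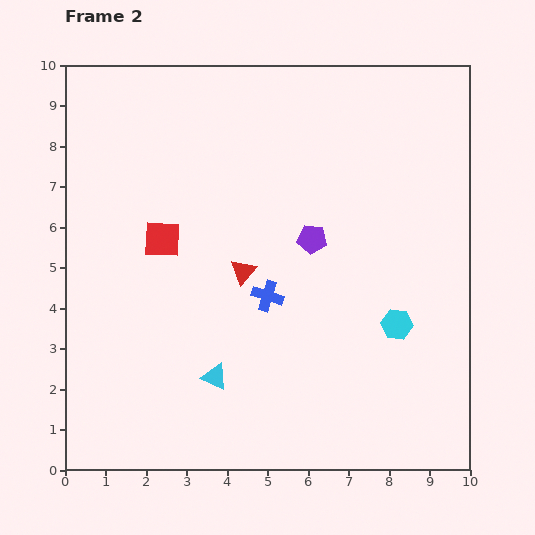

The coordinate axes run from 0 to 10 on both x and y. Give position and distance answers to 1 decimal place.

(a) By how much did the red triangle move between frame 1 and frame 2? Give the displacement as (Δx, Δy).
(1.4, 2.8)

The red triangle was at (3.0, 2.1) in frame 1 and (4.4, 4.9) in frame 2.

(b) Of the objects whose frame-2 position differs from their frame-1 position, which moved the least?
the purple pentagon

(moved 0.9)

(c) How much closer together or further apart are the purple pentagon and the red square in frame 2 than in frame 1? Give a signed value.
+0.2

Distance in frame 1: 3.5. Distance in frame 2: 3.7.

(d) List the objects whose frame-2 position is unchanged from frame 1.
none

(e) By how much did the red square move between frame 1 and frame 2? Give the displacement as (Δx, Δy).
(-0.9, 1.8)

The red square was at (3.3, 3.9) in frame 1 and (2.4, 5.7) in frame 2.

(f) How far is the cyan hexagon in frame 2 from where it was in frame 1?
3.9

The cyan hexagon moved from (6.1, 6.9) to (8.2, 3.6), a distance of √(2.1² + 3.3²) ≈ 3.9.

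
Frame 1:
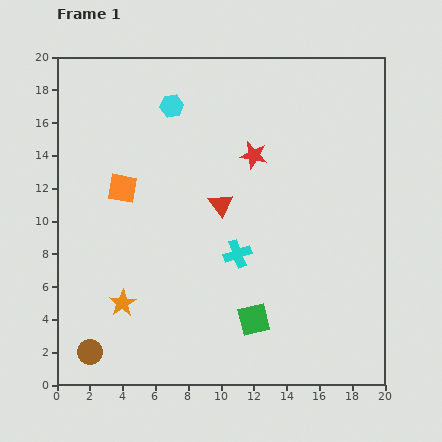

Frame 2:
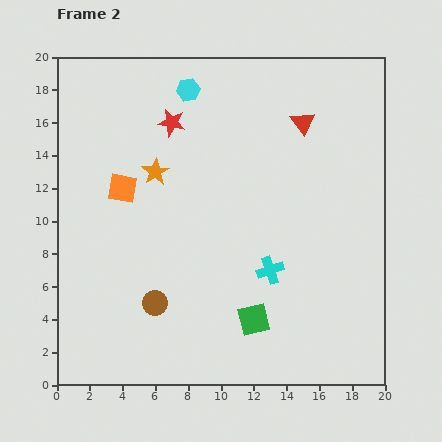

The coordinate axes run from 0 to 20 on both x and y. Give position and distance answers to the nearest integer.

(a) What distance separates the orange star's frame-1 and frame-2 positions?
8

The orange star moved from (4, 5) to (6, 13), a distance of √(2² + 8²) ≈ 8.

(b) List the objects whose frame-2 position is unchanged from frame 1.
the green square, the orange square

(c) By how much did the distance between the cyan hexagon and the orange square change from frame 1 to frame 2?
+1

Distance in frame 1: 6. Distance in frame 2: 7.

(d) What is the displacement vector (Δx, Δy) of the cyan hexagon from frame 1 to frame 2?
(1, 1)

The cyan hexagon was at (7, 17) in frame 1 and (8, 18) in frame 2.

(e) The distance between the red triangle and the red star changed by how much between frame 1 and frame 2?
+4

Distance in frame 1: 4. Distance in frame 2: 8.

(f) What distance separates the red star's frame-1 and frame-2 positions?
5

The red star moved from (12, 14) to (7, 16), a distance of √(5² + 2²) ≈ 5.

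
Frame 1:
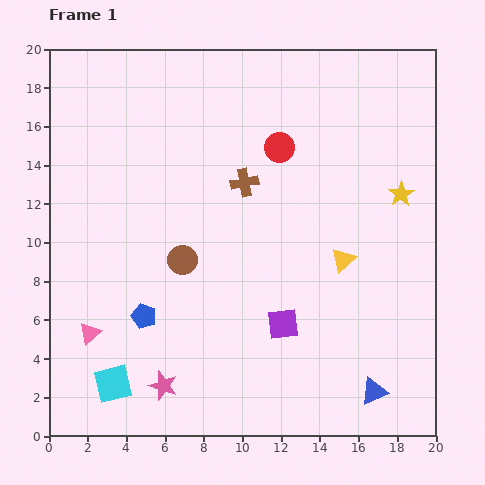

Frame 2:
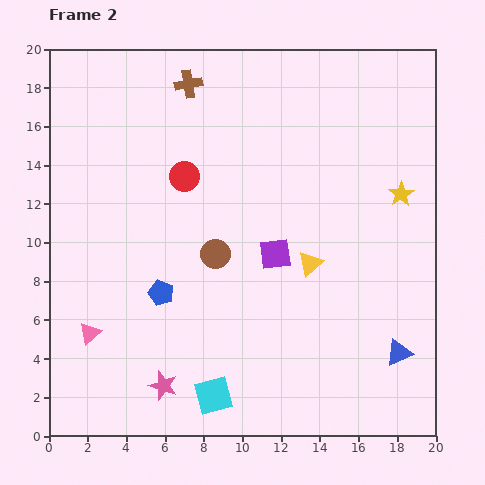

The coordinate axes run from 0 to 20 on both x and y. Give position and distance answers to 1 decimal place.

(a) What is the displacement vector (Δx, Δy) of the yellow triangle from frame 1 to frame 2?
(-1.7, -0.2)

The yellow triangle was at (15.2, 9.1) in frame 1 and (13.5, 8.9) in frame 2.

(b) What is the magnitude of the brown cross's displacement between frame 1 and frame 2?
5.9

The brown cross moved from (10.1, 13.1) to (7.2, 18.2), a distance of √(2.9² + 5.1²) ≈ 5.9.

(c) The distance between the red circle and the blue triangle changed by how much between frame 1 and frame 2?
+0.9

Distance in frame 1: 13.5. Distance in frame 2: 14.4.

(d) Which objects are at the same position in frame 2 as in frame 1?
the pink star, the pink triangle, the yellow star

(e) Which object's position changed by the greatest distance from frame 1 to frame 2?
the brown cross

(moved 5.9; next 5.2)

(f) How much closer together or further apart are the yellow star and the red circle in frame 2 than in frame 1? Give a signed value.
+4.5

Distance in frame 1: 6.7. Distance in frame 2: 11.2.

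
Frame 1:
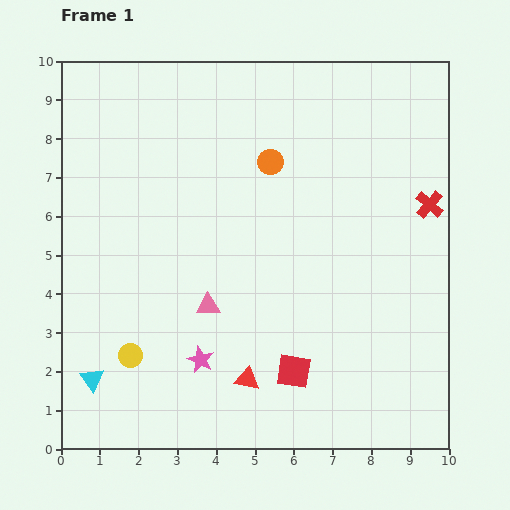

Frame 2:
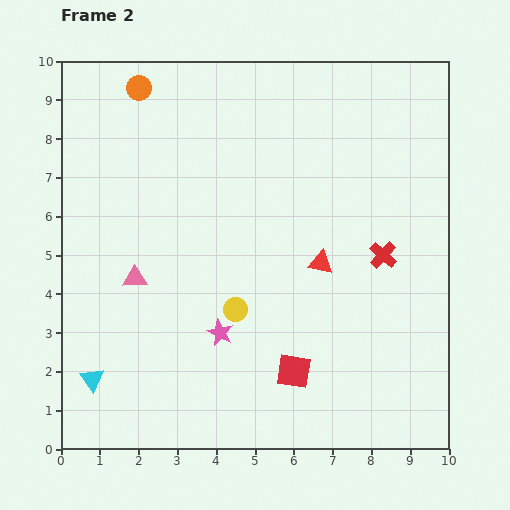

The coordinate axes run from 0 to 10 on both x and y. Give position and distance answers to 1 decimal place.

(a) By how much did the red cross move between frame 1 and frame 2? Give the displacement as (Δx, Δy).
(-1.2, -1.3)

The red cross was at (9.5, 6.3) in frame 1 and (8.3, 5.0) in frame 2.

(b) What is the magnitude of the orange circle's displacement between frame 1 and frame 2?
3.9

The orange circle moved from (5.4, 7.4) to (2.0, 9.3), a distance of √(3.4² + 1.9²) ≈ 3.9.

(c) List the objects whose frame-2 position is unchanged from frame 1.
the red square, the cyan triangle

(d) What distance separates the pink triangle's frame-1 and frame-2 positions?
2.0

The pink triangle moved from (3.8, 3.7) to (1.9, 4.4), a distance of √(1.9² + 0.7²) ≈ 2.0.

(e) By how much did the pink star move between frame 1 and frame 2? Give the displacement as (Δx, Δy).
(0.5, 0.7)

The pink star was at (3.6, 2.3) in frame 1 and (4.1, 3.0) in frame 2.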